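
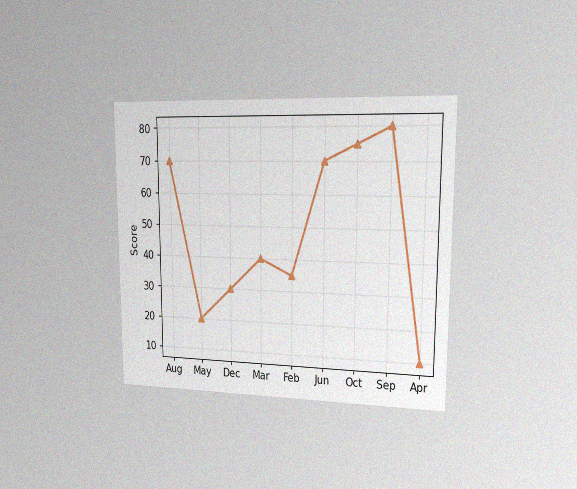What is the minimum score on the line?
The chart is viewed slightly from the right, with some photo noise. The lowest point is at Apr, and reading across to the y-axis gives 10.

10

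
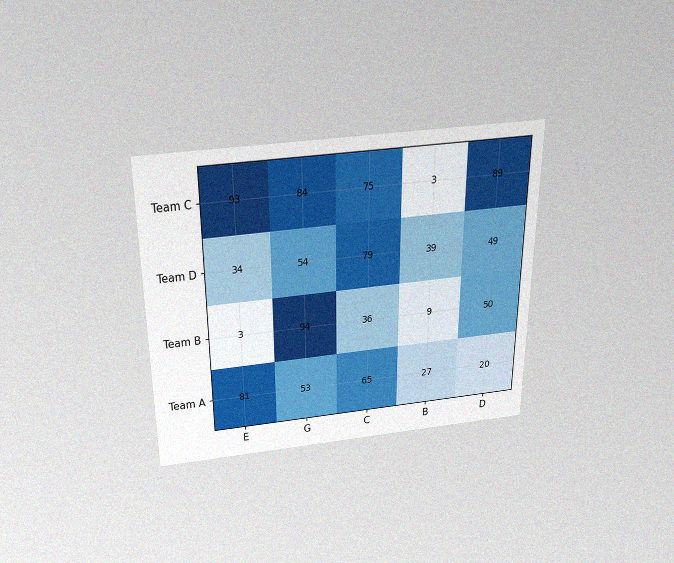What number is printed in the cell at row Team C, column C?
The chart is viewed slightly from above, with some photo noise. The (Team C, C) cell reads 75.

75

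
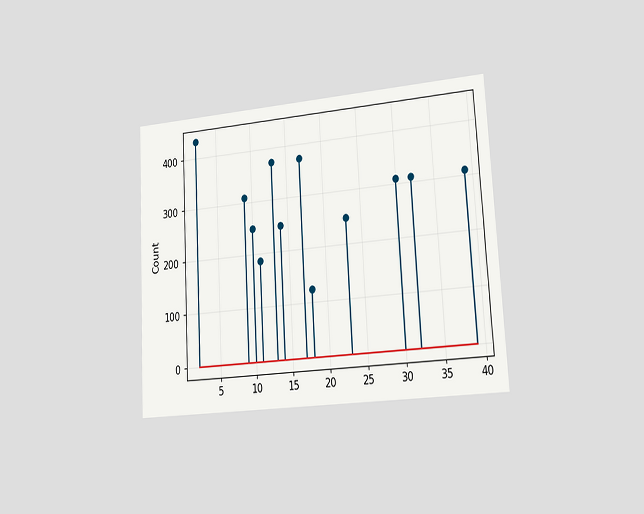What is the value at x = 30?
The chart is tilted about 3° counter-clockwise and viewed slightly from the right. The stem at x=30 reaches 310.

310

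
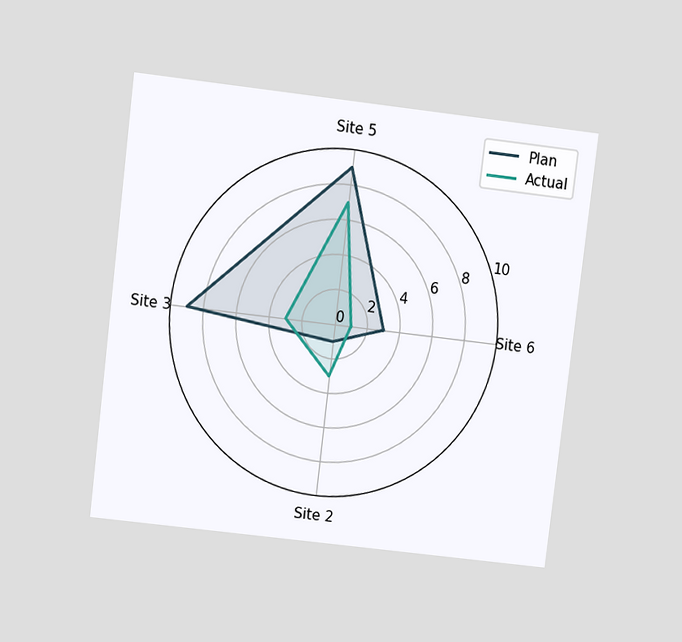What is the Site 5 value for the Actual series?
7

The chart is tilted about 7° clockwise and viewed at a slight angle. On the Site 5 axis, Actual reaches 7.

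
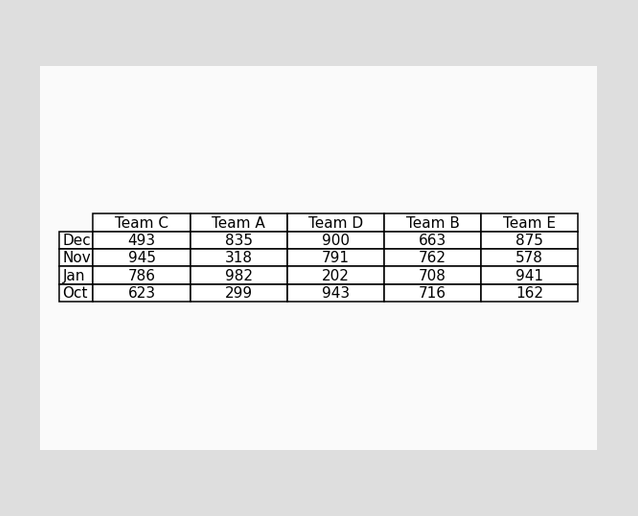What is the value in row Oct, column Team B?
The (Oct, Team B) cell reads 716.

716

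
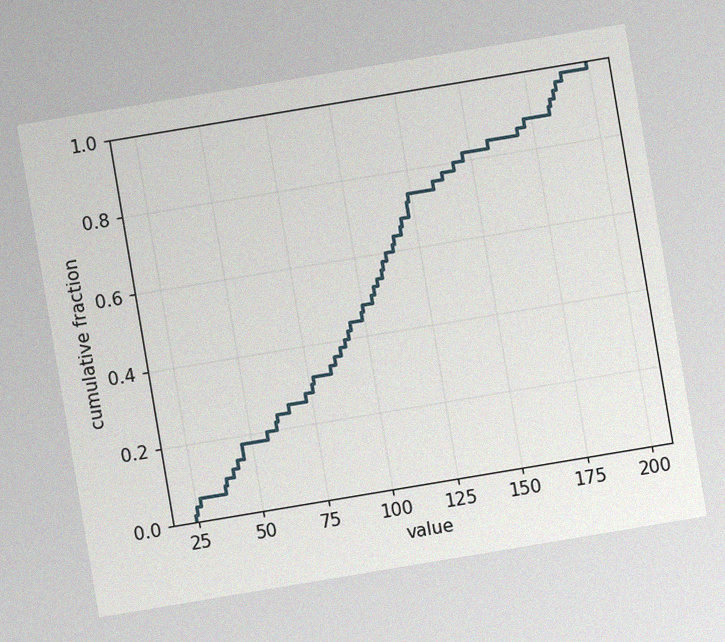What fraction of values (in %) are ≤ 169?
The chart is tilted about 9° counter-clockwise, with some photo noise. At x=169 the ECDF step is at 86%.

86%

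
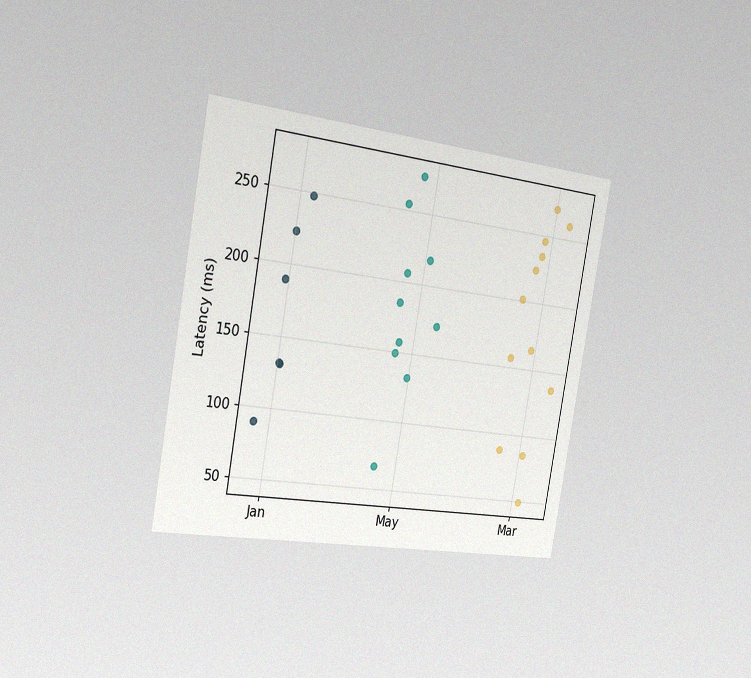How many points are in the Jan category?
The chart is tilted about 10° clockwise and viewed slightly from the left, with some photo noise. Counting the markers in the Jan column gives 6.

6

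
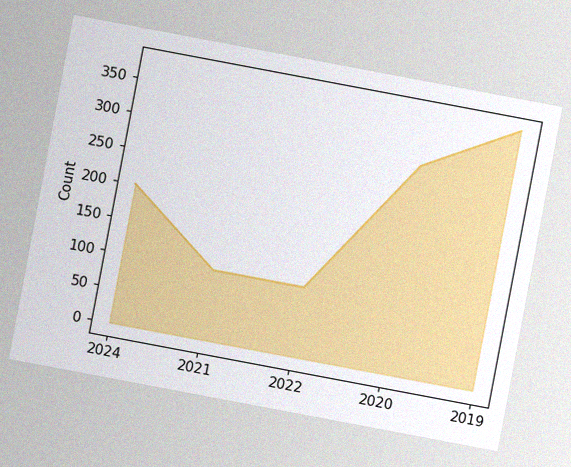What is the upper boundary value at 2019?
375

The chart is tilted about 11° clockwise, with some photo noise. At 2019 the upper boundary is at 375.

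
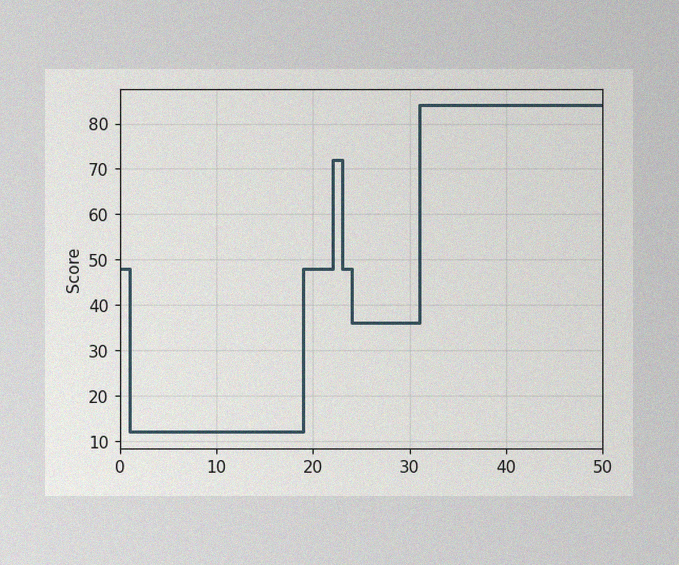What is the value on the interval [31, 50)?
The image has some photo noise and uneven lighting. On [31, 50) the step sits at 84.

84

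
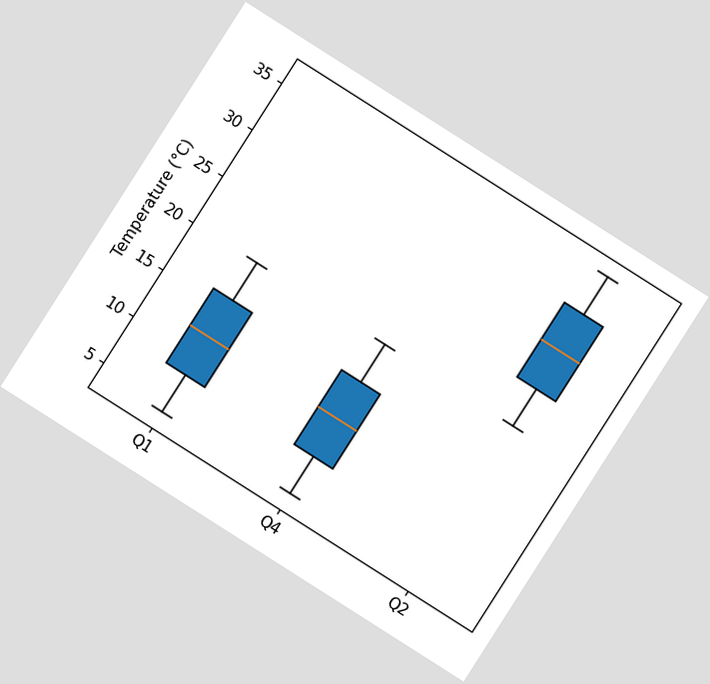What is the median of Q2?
28°C

The chart is tilted about 33° clockwise. The median line in the Q2 box sits at 28°C.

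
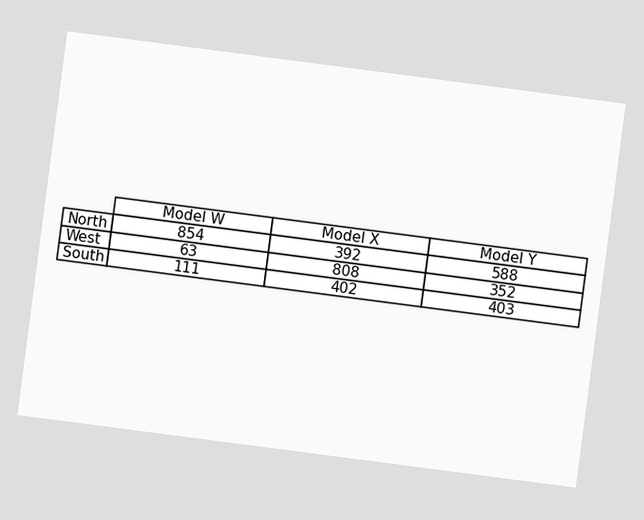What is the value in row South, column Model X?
The chart is tilted about 7° clockwise. The (South, Model X) cell reads 402.

402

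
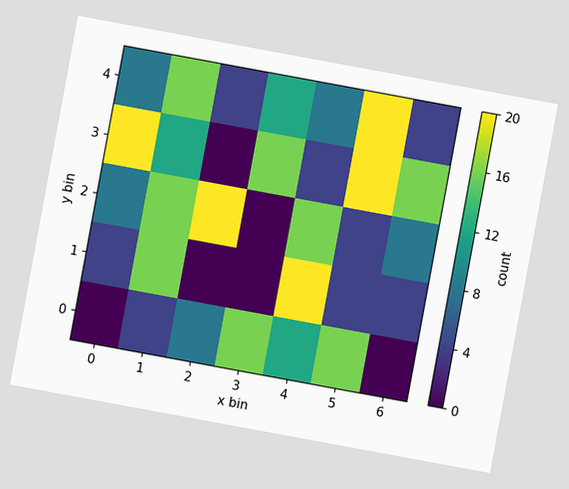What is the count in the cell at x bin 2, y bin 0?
8

The chart is tilted about 10° clockwise. Matching the cell (2, 0) against the colorbar gives 8.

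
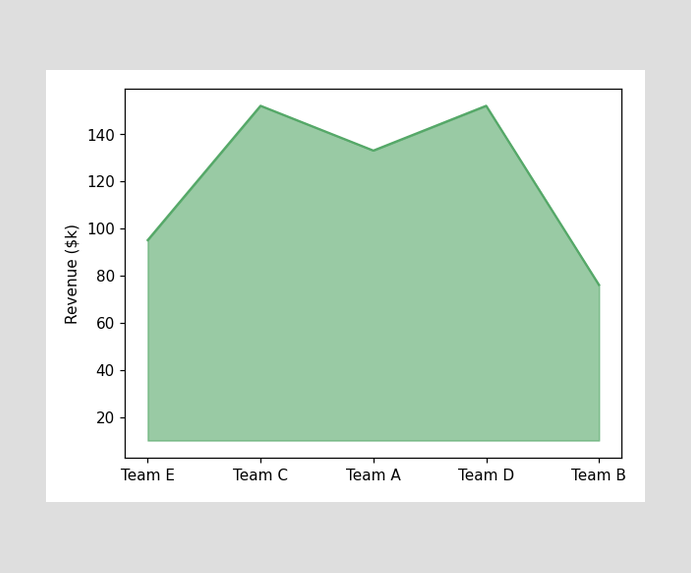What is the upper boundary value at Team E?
At Team E the upper boundary is at $95k.

$95k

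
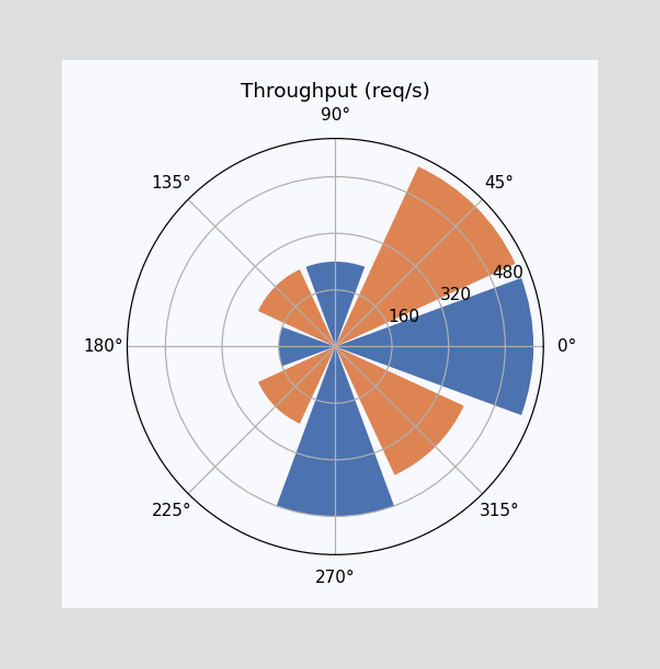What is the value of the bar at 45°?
560req/s

The bar at 45° reaches 560req/s on the radial axis.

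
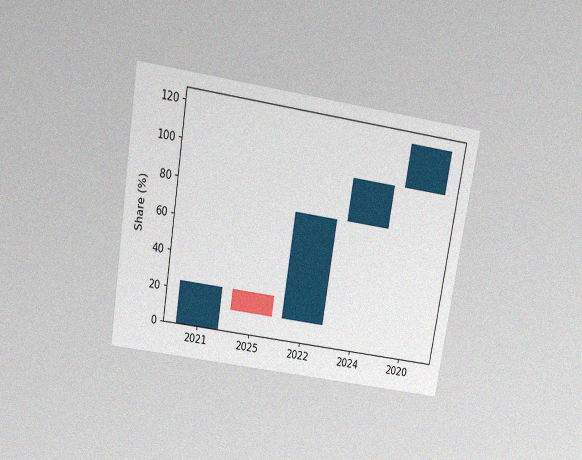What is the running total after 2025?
12%

The chart is tilted about 9° clockwise and viewed slightly from above, with some photo noise. After 2025 the running total reaches 12%.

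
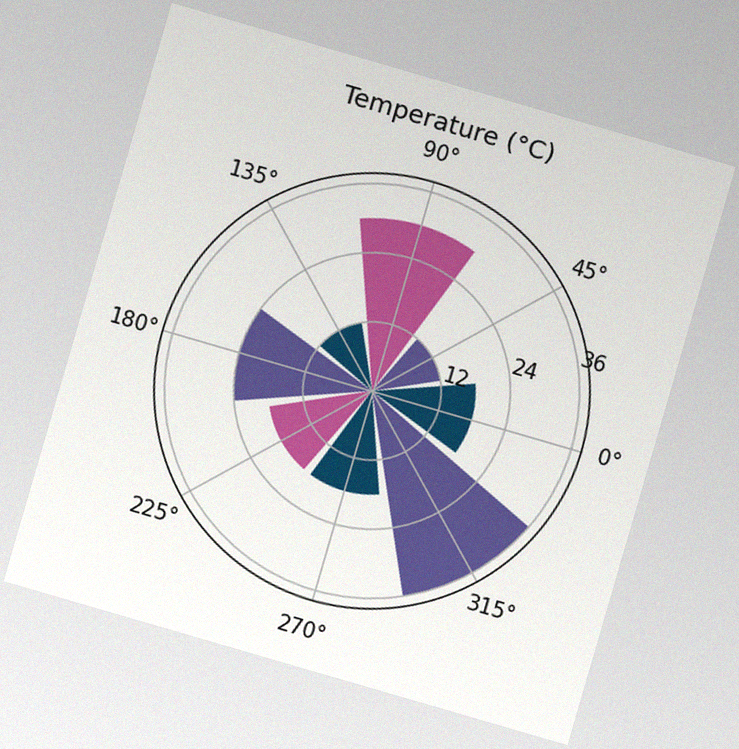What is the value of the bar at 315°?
The chart is tilted about 16° clockwise, with some photo noise. The bar at 315° reaches 36°C on the radial axis.

36°C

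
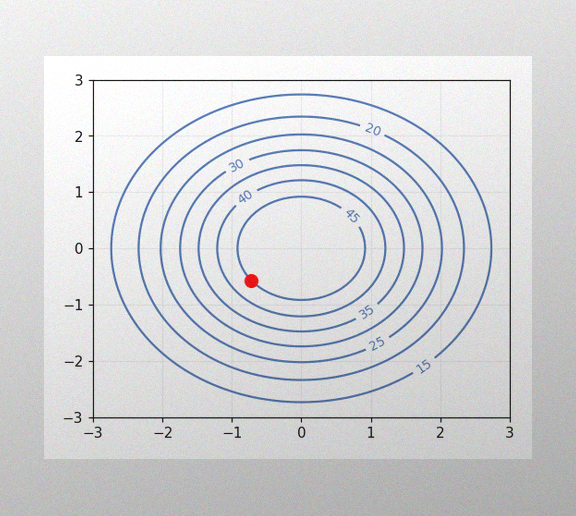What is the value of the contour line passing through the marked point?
45

The image has some photo noise and uneven lighting. The marked point sits on the contour labelled 45.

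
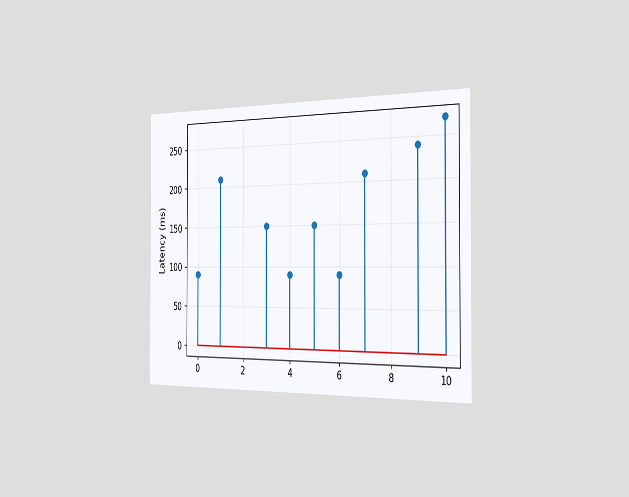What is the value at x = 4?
90ms

The chart is viewed slightly from the right. The stem at x=4 reaches 90ms.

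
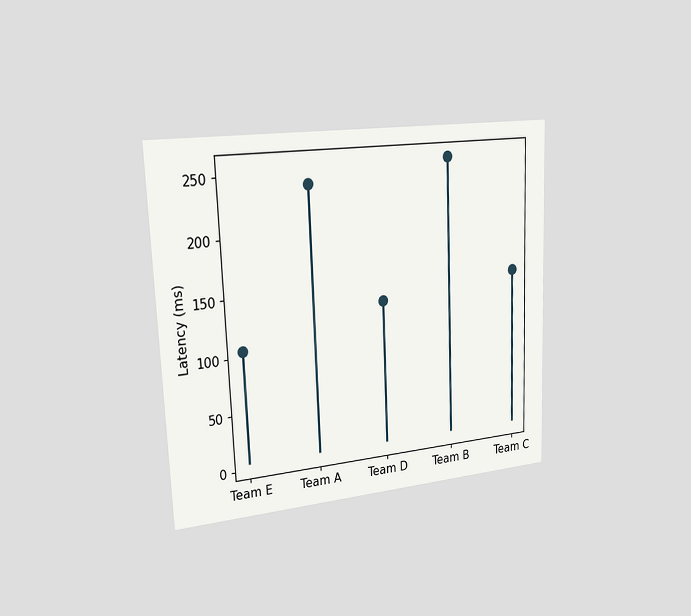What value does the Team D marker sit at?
135ms

The chart is tilted about 2° counter-clockwise and viewed slightly from the left. The Team D marker sits at 135ms.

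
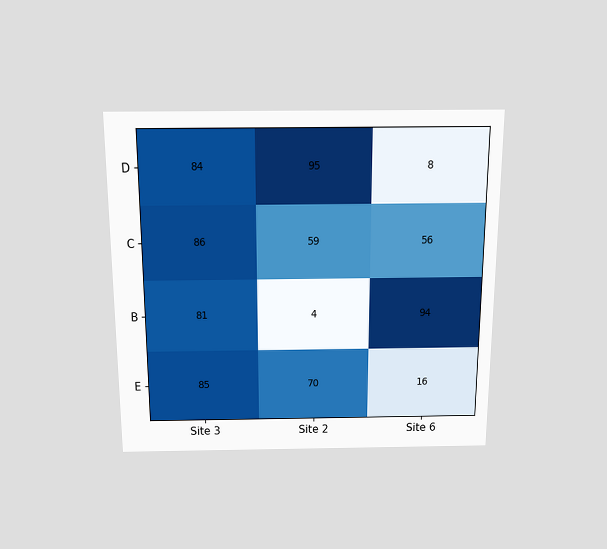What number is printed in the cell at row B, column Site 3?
81

The chart is viewed slightly from above. The (B, Site 3) cell reads 81.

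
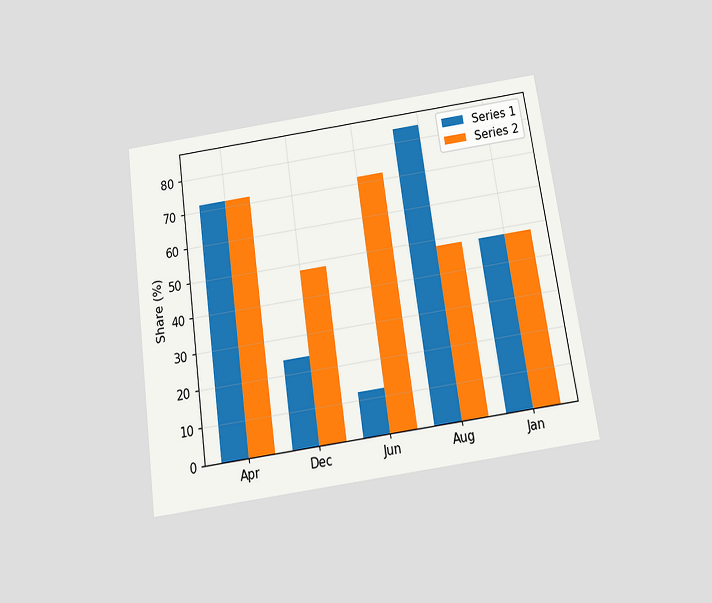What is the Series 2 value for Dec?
The chart is tilted about 8° counter-clockwise and viewed slightly from below. The Series 2 bar at Dec reaches 48% on the y-axis.

48%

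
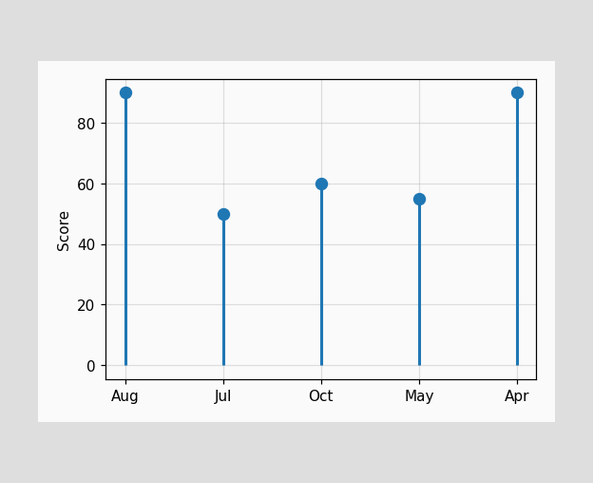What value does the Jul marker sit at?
50

The Jul marker sits at 50.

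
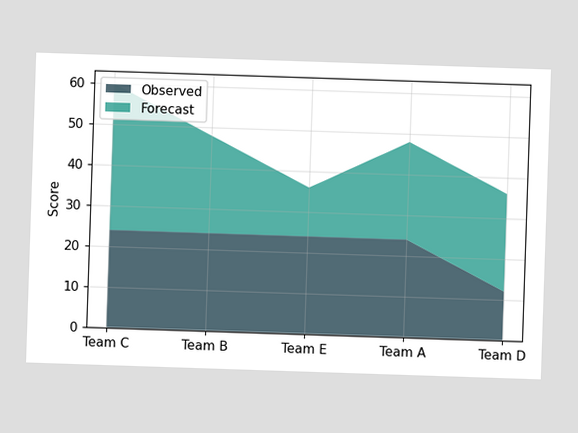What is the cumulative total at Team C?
60

The stacked total at Team C reaches 60.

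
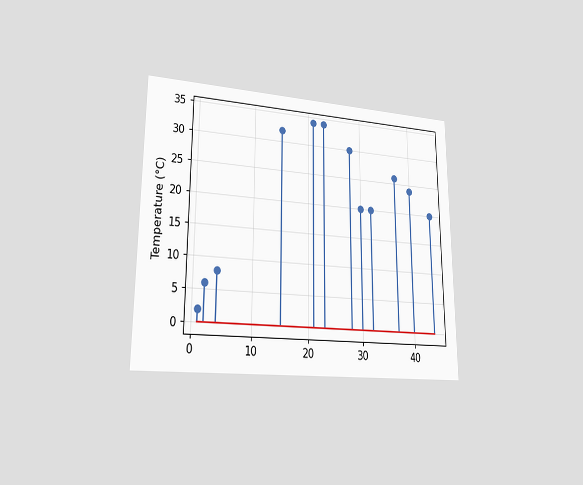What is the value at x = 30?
The chart is viewed at a slight angle. The stem at x=30 reaches 20°C.

20°C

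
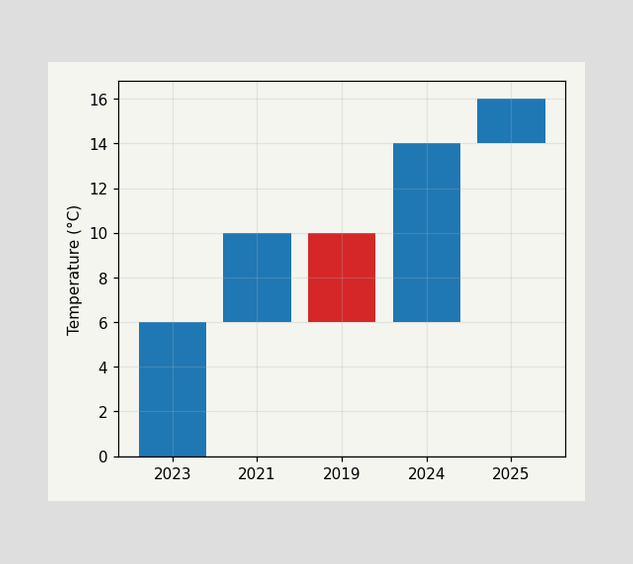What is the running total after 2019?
After 2019 the running total reaches 6°C.

6°C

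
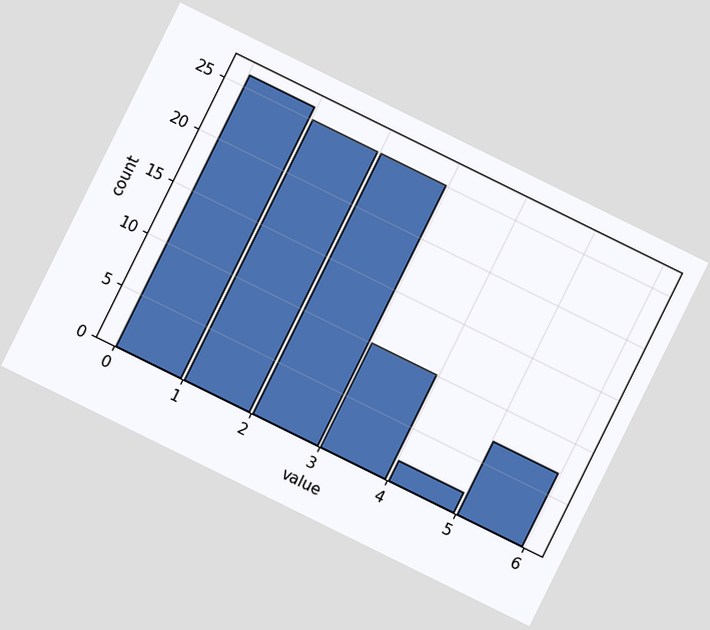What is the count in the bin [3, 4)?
10

The chart is tilted about 26° clockwise. The [3, 4) bin has height 10.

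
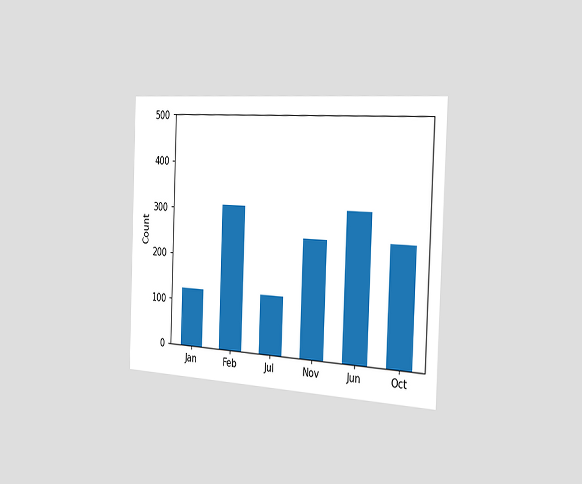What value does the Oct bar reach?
The chart is tilted about 2° clockwise and viewed slightly from the right. Reading along the chart's y-axis, the Oct bar reaches 248.

248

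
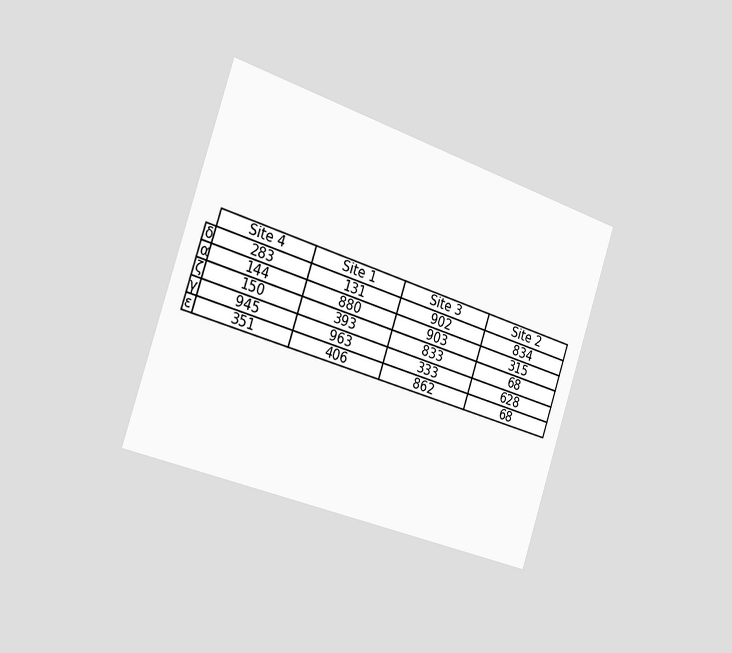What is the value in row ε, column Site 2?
The chart is tilted about 18° clockwise and viewed slightly from the left. The (ε, Site 2) cell reads 68.

68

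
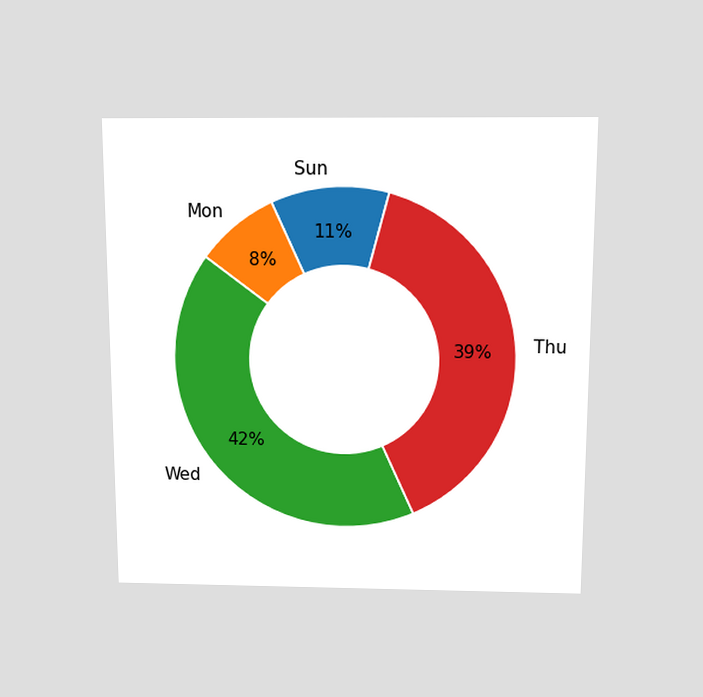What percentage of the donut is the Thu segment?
39%

The chart is viewed slightly from above. The Thu segment takes up 39% of the ring.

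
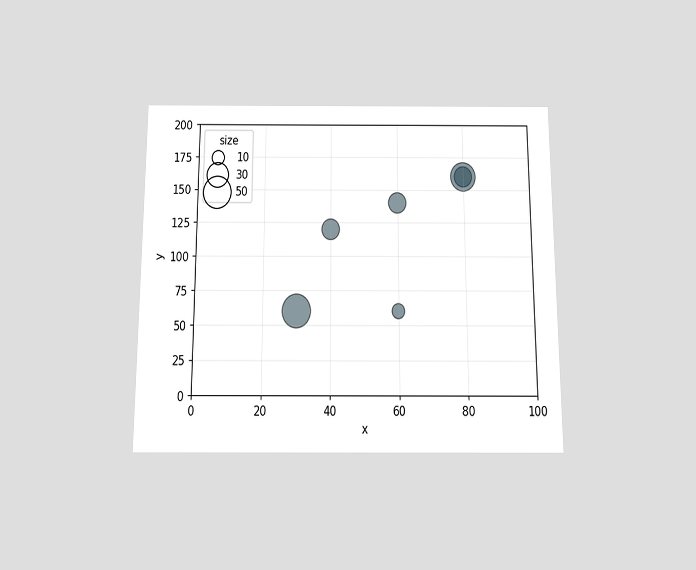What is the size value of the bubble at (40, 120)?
20

The chart is viewed slightly from below. Matching the bubble at (40, 120) against the size legend gives 20.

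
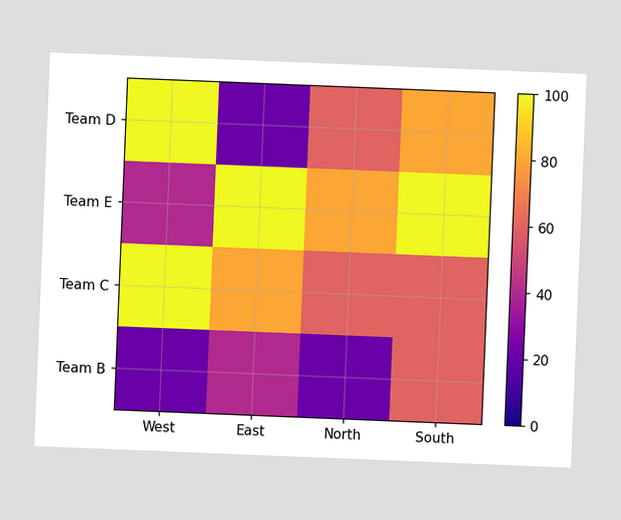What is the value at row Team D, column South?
The chart is tilted about 2° clockwise. Matching cell (Team D, South) against the colorbar gives 80.

80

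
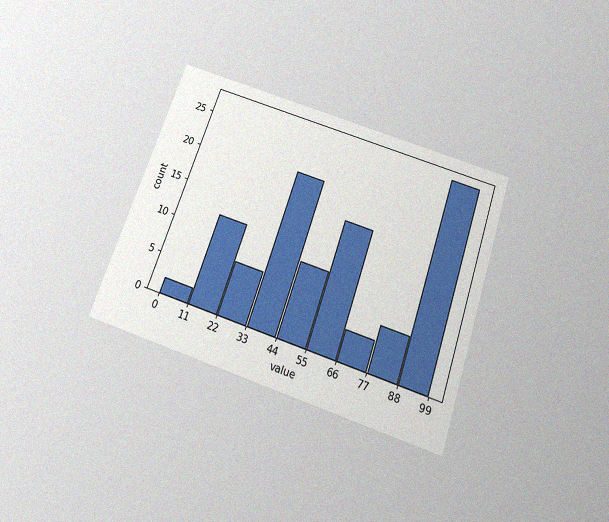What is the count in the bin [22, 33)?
7

The chart is tilted about 19° clockwise and viewed slightly from below, with some photo noise. The [22, 33) bin has height 7.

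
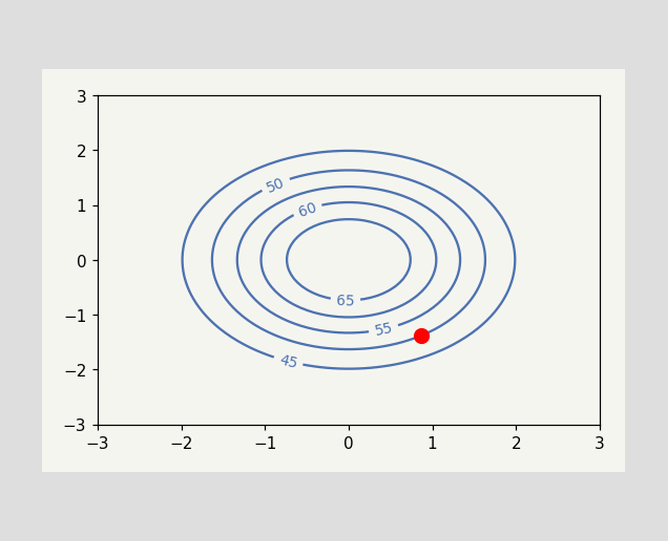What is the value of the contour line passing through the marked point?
50

The marked point sits on the contour labelled 50.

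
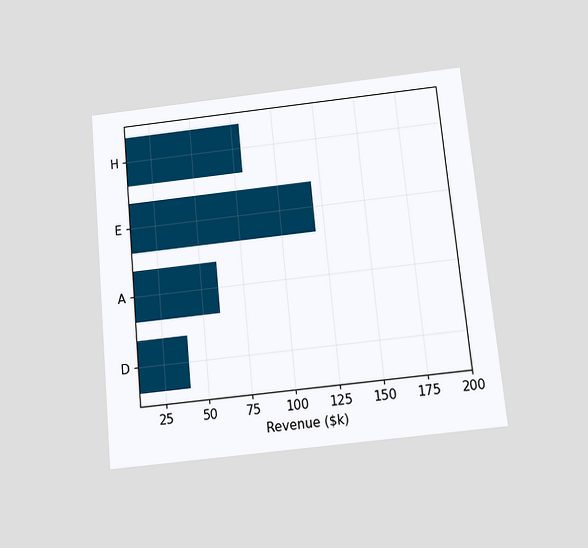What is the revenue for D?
$40k

The chart is tilted about 6° counter-clockwise and viewed slightly from below. Reading along the chart's x-axis, the D bar reaches $40k.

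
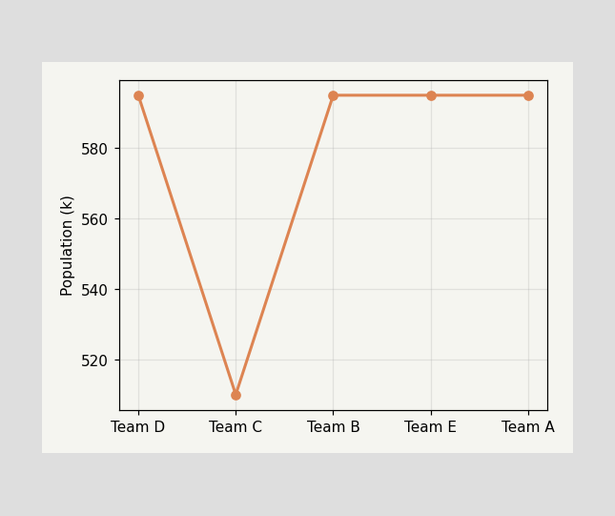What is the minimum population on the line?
510k

The lowest point is at Team C, and reading across to the y-axis gives 510k.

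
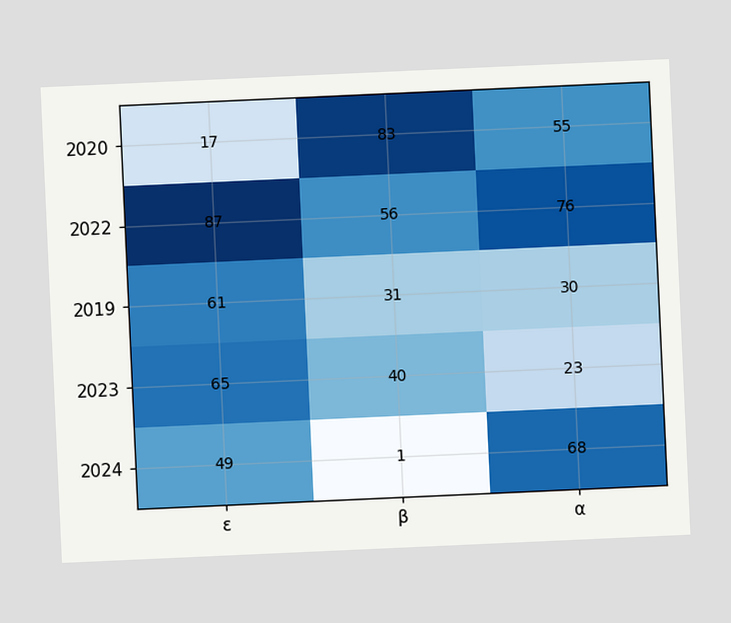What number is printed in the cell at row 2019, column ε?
The chart is tilted about 3° counter-clockwise. The (2019, ε) cell reads 61.

61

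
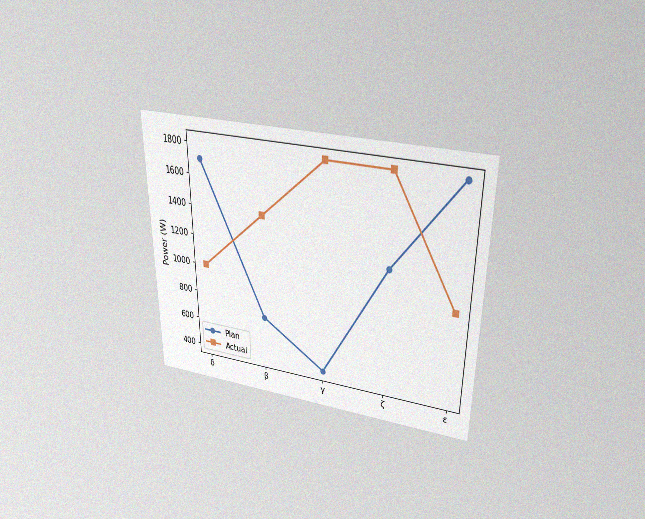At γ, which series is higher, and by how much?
Actual, by 1400W

The chart is viewed slightly from above, with some photo noise. At γ, Actual sits above the other line by 1400W.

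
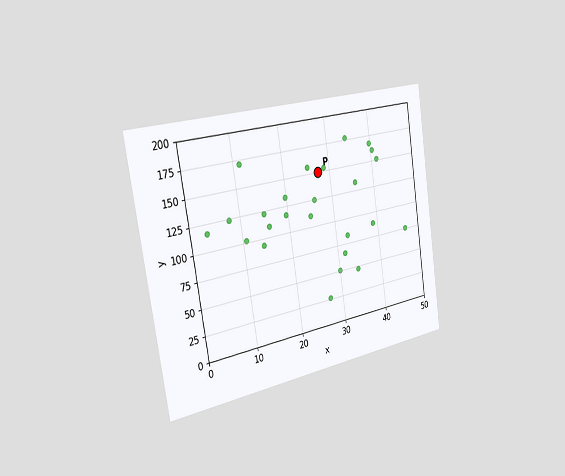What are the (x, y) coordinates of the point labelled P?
(27.5, 150)

The chart is tilted about 9° counter-clockwise and viewed slightly from the left. Following the gridlines from P to each axis, P sits at (27.5, 150).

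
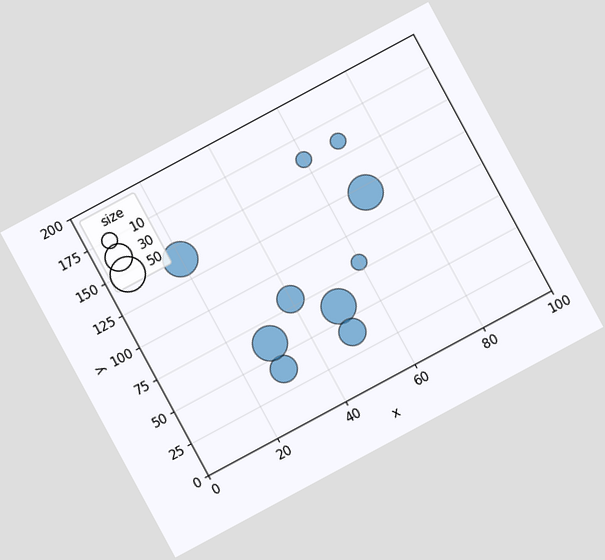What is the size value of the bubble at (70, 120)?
The chart is tilted about 28° counter-clockwise. Matching the bubble at (70, 120) against the size legend gives 50.

50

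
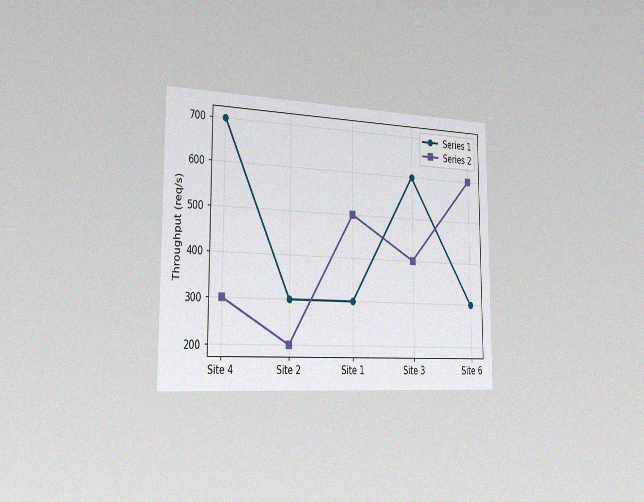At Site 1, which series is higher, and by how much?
Series 2, by 200req/s

The chart is viewed slightly from the left, with some photo noise. At Site 1, Series 2 sits above the other line by 200req/s.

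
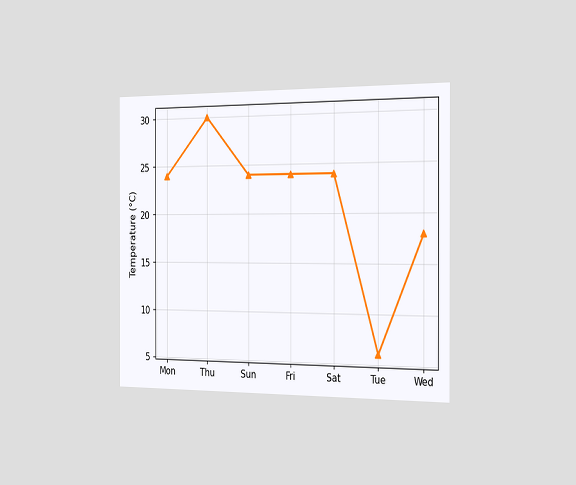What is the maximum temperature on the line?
30°C

The chart is viewed slightly from the right. The highest point is at Thu, and reading across to the y-axis gives 30°C.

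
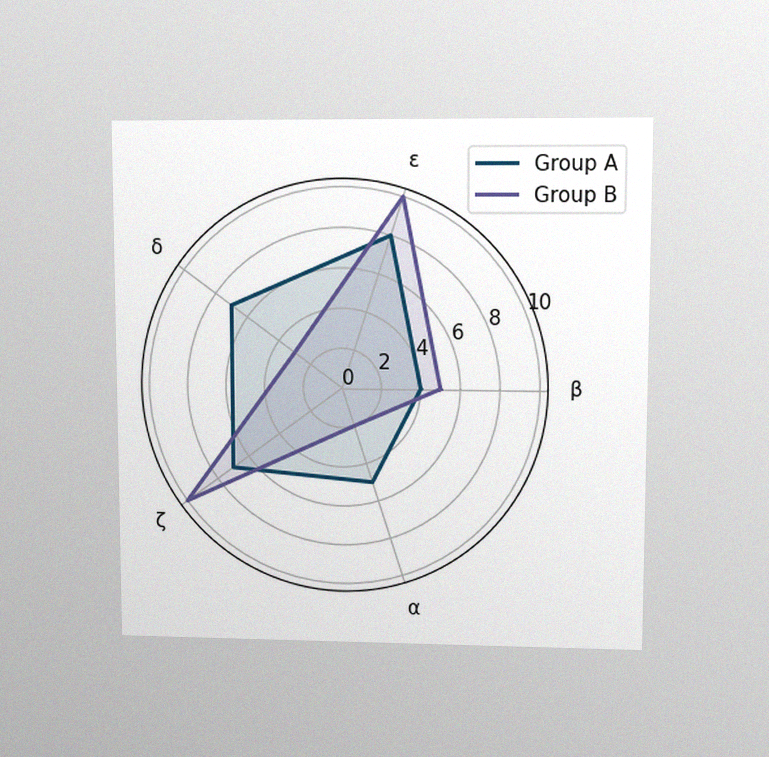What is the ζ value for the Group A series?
The chart is viewed at a slight angle, with some photo noise. On the ζ axis, Group A reaches 7.

7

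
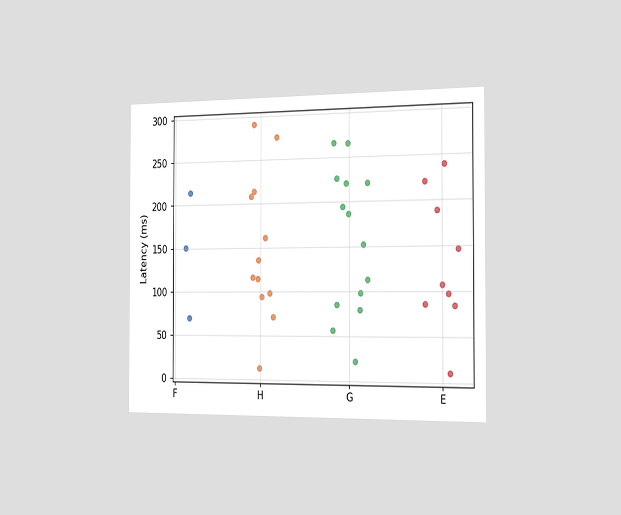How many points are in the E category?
The chart is viewed slightly from the right. Counting the markers in the E column gives 9.

9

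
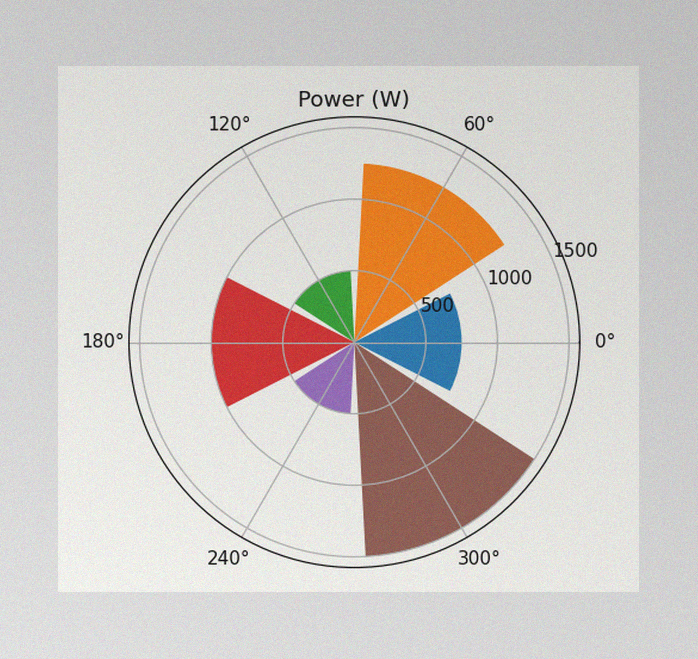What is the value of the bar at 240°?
500W

The image has some photo noise and uneven lighting. The bar at 240° reaches 500W on the radial axis.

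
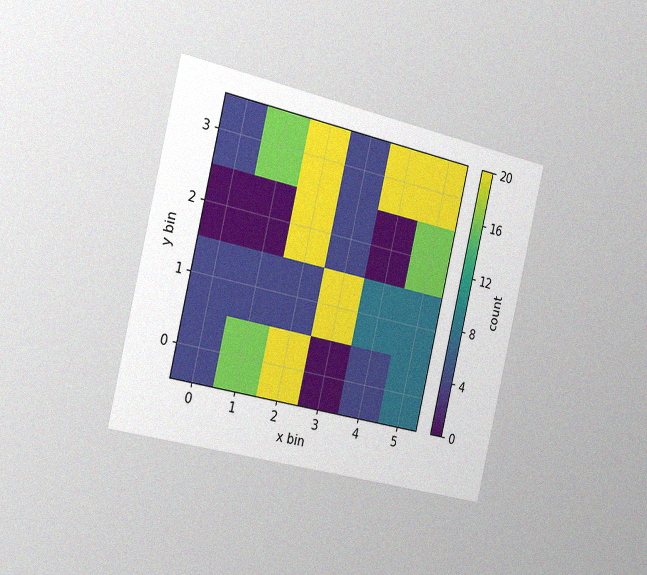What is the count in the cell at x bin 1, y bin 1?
4

The chart is tilted about 13° clockwise and viewed slightly from the left, with some photo noise. Matching the cell (1, 1) against the colorbar gives 4.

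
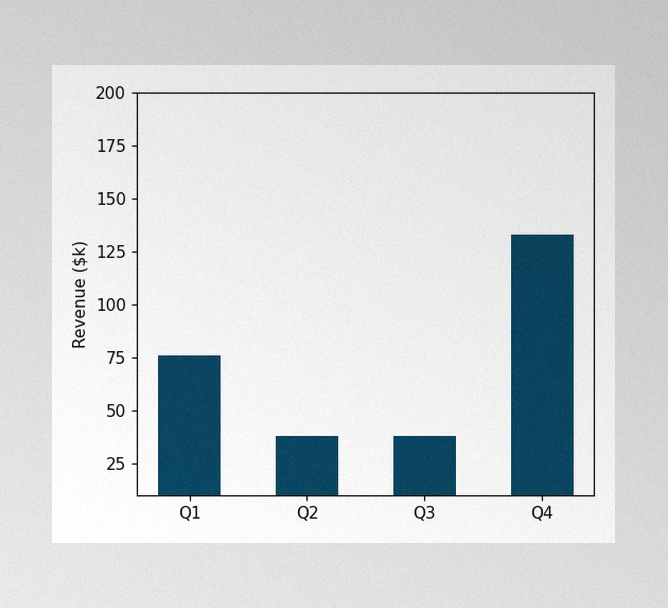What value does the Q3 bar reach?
The image has some photo noise and uneven lighting. Reading along the chart's y-axis, the Q3 bar reaches $38k.

$38k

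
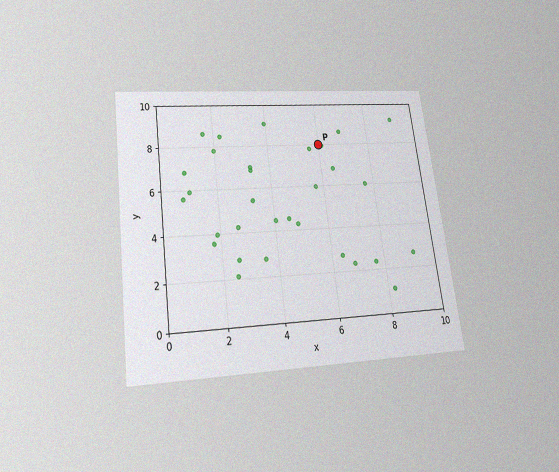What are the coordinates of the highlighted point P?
(6, 8)

The chart is tilted about 7° counter-clockwise and viewed slightly from below, with some photo noise. Following the gridlines from P to each axis, P sits at (6, 8).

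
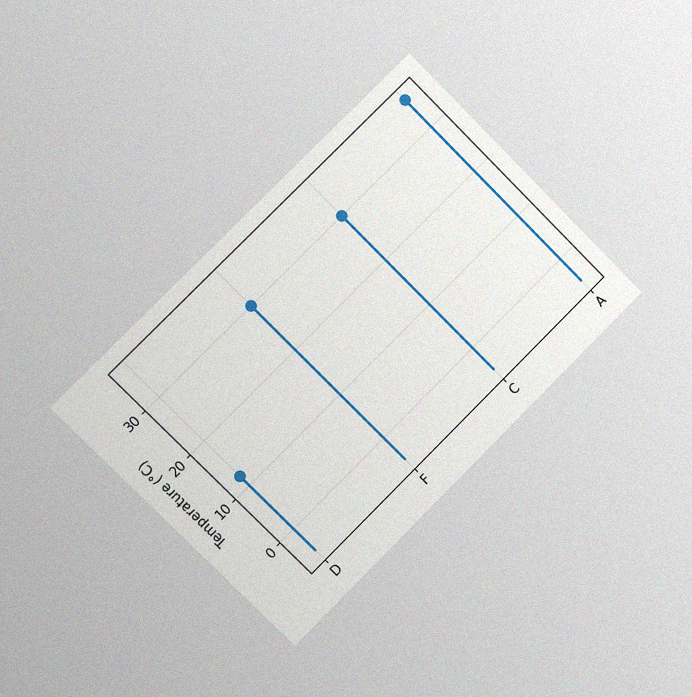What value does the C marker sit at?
The chart is tilted about 45° counter-clockwise and viewed slightly from the left, with some photo noise. The C marker sits at 30°C.

30°C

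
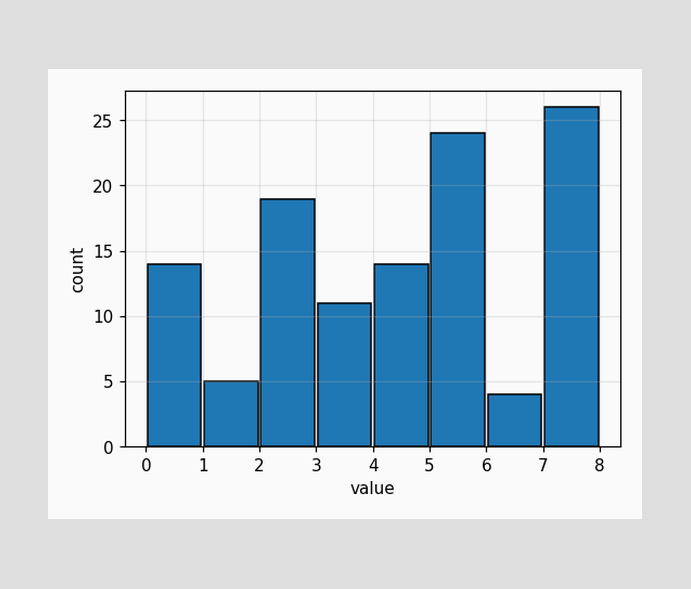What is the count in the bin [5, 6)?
24

The [5, 6) bin has height 24.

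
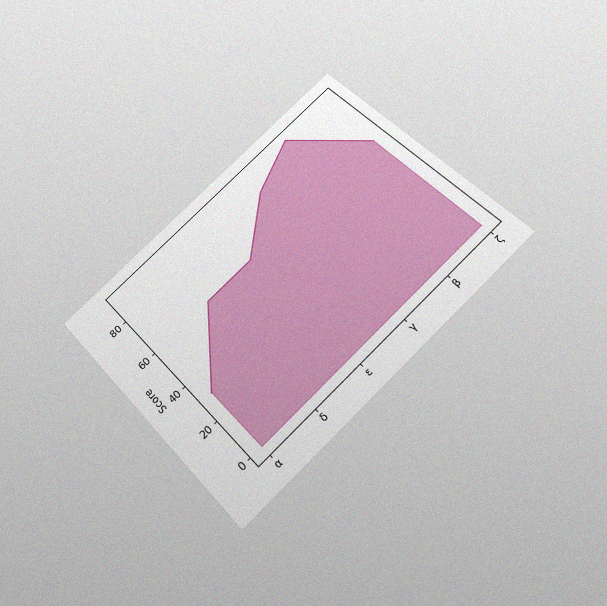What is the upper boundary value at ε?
60

The chart is tilted about 43° counter-clockwise and viewed slightly from below, with some photo noise. At ε the upper boundary is at 60.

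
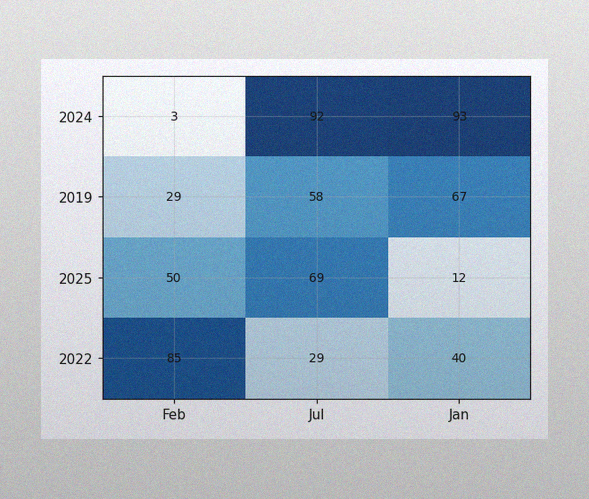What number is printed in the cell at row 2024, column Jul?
92

The image has some photo noise and uneven lighting. The (2024, Jul) cell reads 92.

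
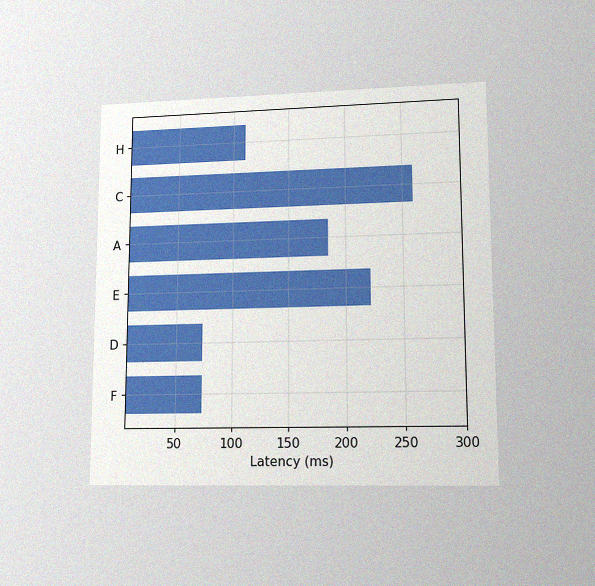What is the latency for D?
74ms

The chart is viewed at a slight angle, with some photo noise. Reading along the chart's x-axis, the D bar reaches 74ms.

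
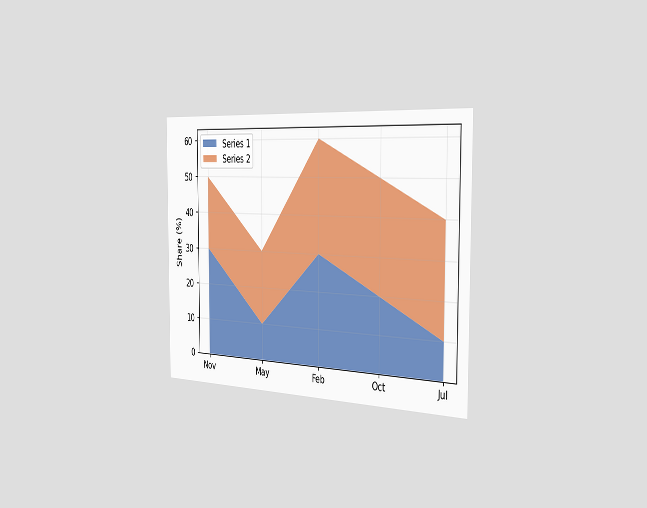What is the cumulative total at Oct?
The chart is viewed slightly from the right. The stacked total at Oct reaches 50%.

50%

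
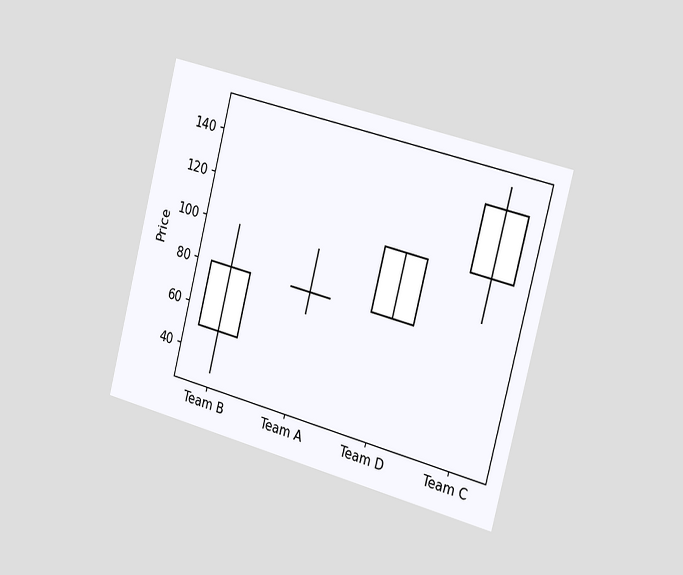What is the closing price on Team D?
110

The chart is tilted about 14° clockwise and viewed slightly from the right. The Team D candle closes at 110.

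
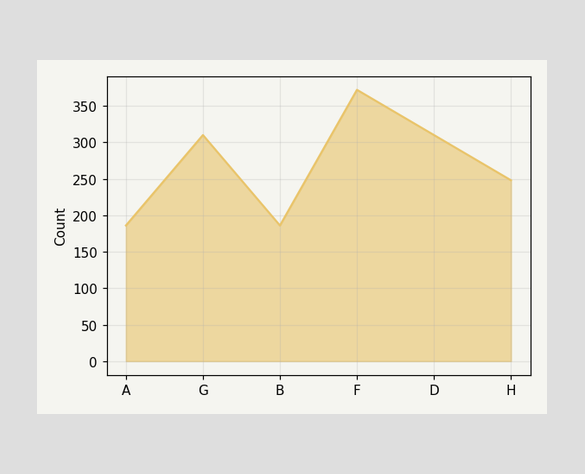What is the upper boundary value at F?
At F the upper boundary is at 372.

372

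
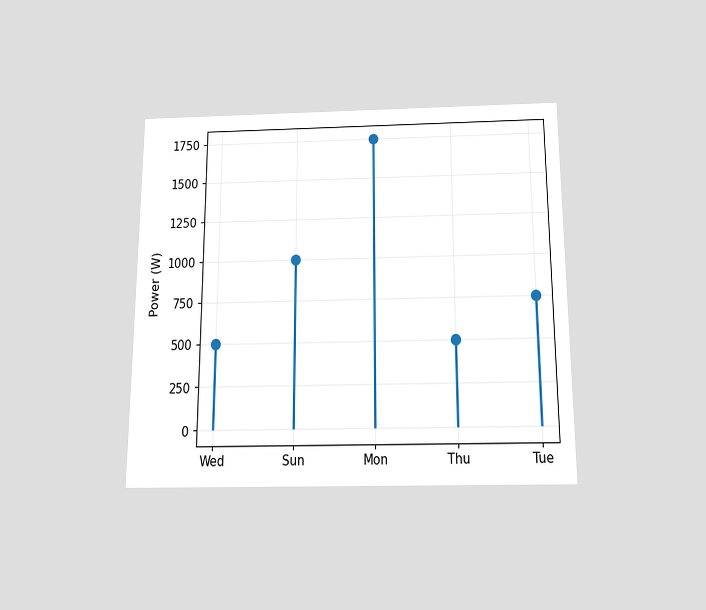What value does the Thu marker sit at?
500W

The chart is viewed slightly from below. The Thu marker sits at 500W.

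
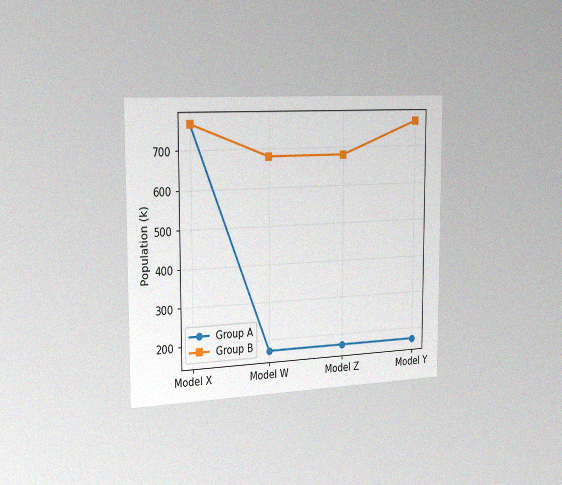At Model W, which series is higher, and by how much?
Group B, by 510k

The chart is viewed slightly from the left, with some photo noise. At Model W, Group B sits above the other line by 510k.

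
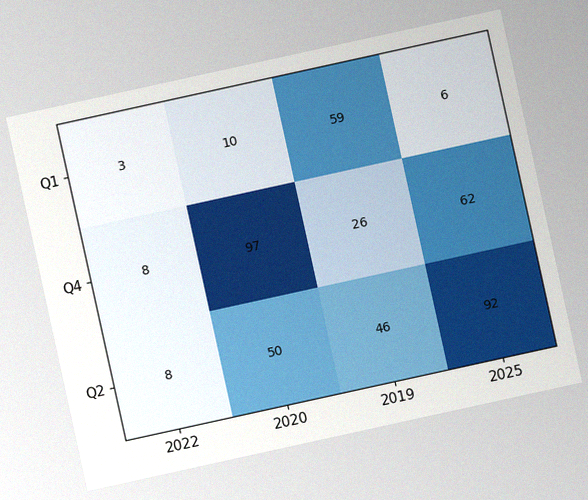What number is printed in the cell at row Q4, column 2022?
8

The chart is tilted about 12° counter-clockwise, with some photo noise. The (Q4, 2022) cell reads 8.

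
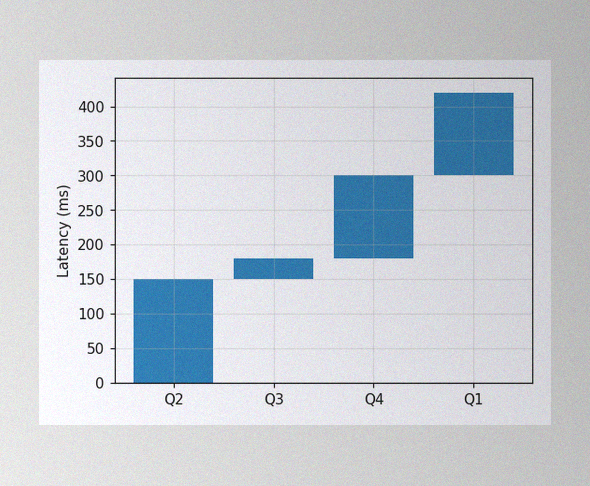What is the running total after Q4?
The image has some photo noise and uneven lighting. After Q4 the running total reaches 300ms.

300ms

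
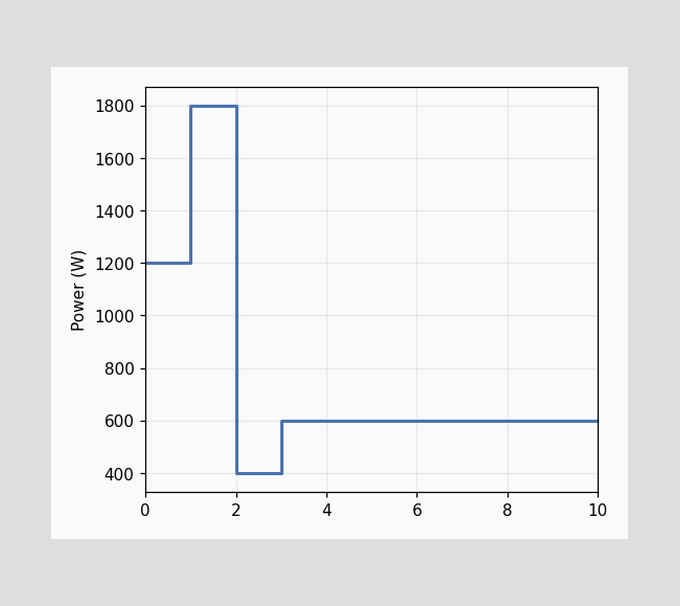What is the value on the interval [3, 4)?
On [3, 4) the step sits at 600W.

600W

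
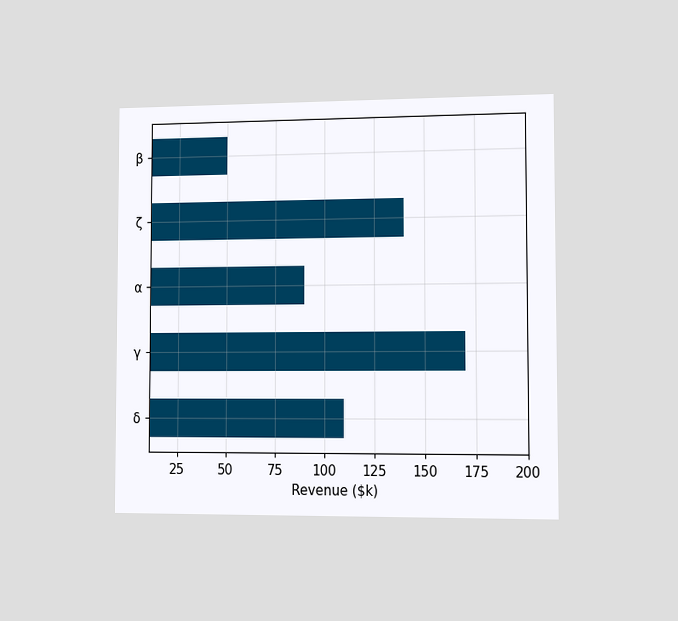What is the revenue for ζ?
The chart is viewed slightly from the right. Reading along the chart's x-axis, the ζ bar reaches $140k.

$140k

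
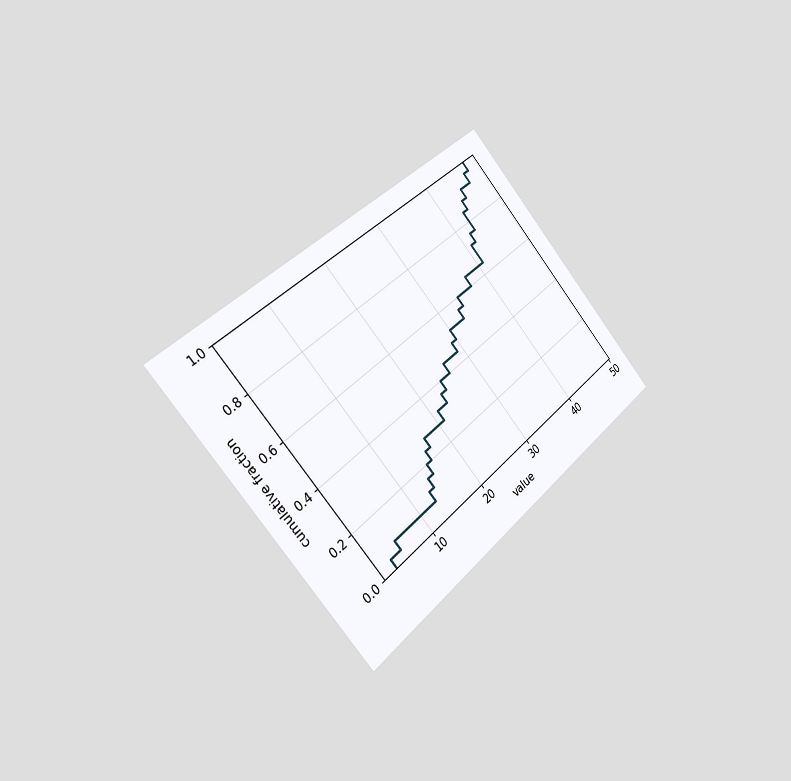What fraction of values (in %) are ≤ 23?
36%

The chart is tilted about 41° counter-clockwise and viewed slightly from the left. At x=23 the ECDF step is at 36%.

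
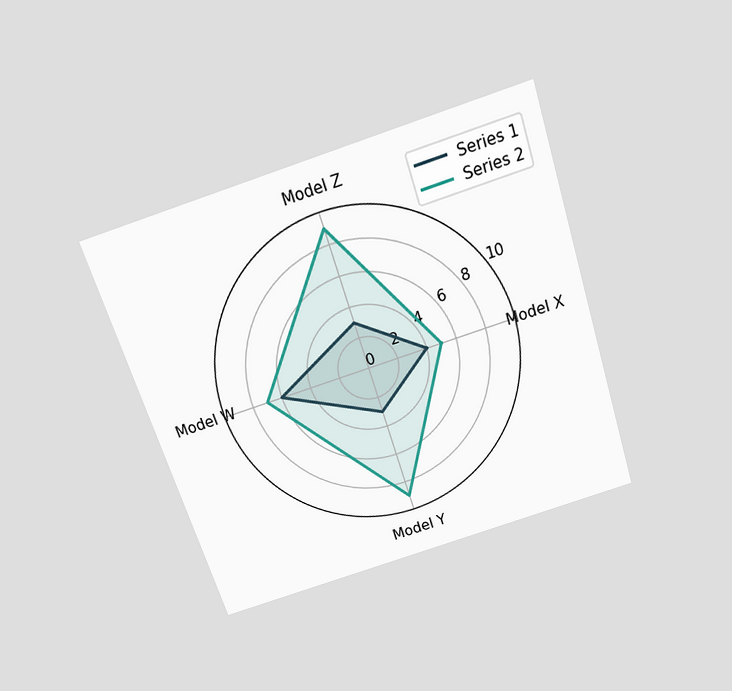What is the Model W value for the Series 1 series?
6

The chart is tilted about 18° counter-clockwise and viewed slightly from above. On the Model W axis, Series 1 reaches 6.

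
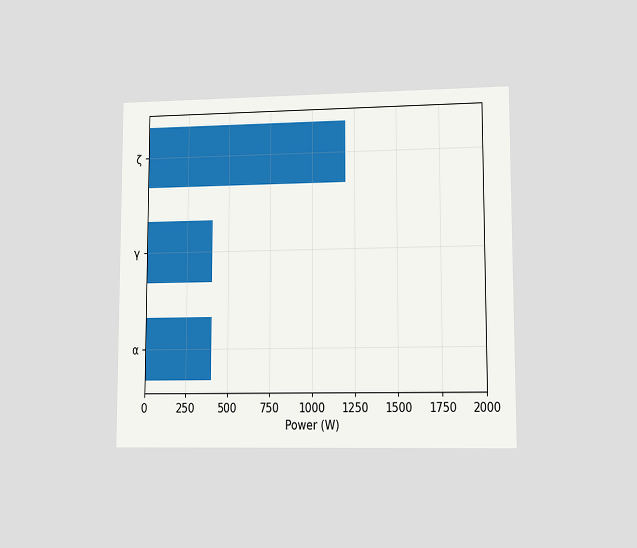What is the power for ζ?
The chart is viewed at a slight angle. Reading along the chart's x-axis, the ζ bar reaches 1200W.

1200W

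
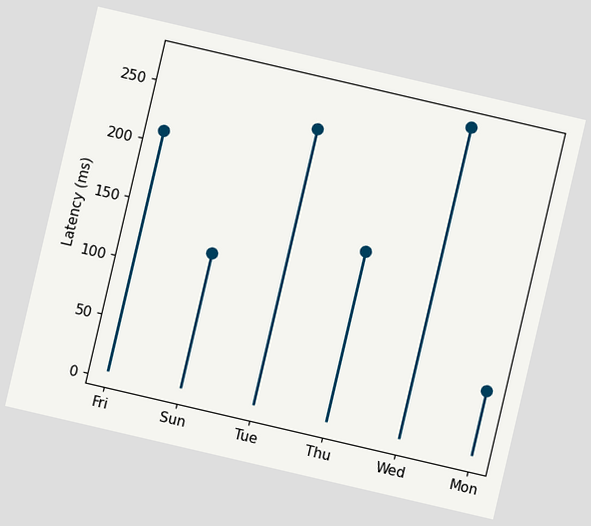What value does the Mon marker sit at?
60ms

The chart is tilted about 13° clockwise. The Mon marker sits at 60ms.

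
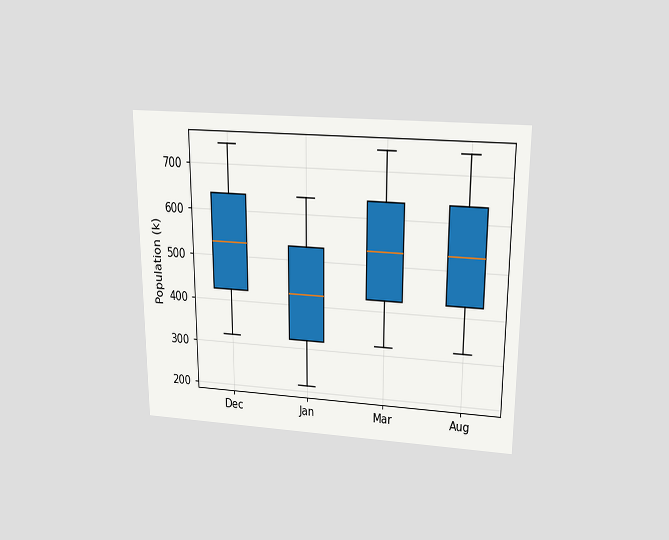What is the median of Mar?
The chart is viewed slightly from above. The median line in the Mar box sits at 530k.

530k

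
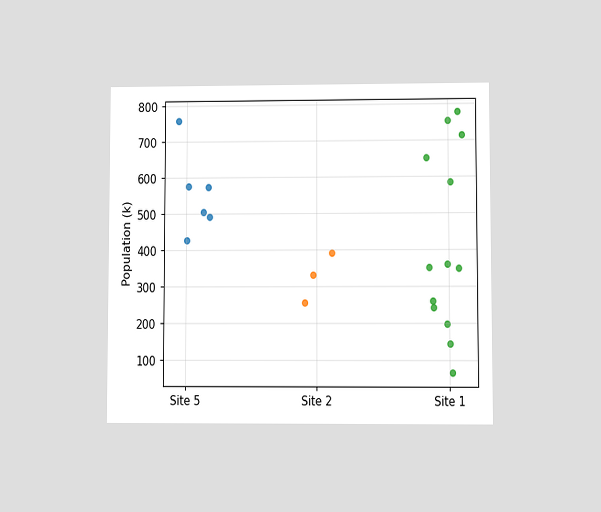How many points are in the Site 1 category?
The chart is viewed at a slight angle. Counting the markers in the Site 1 column gives 13.

13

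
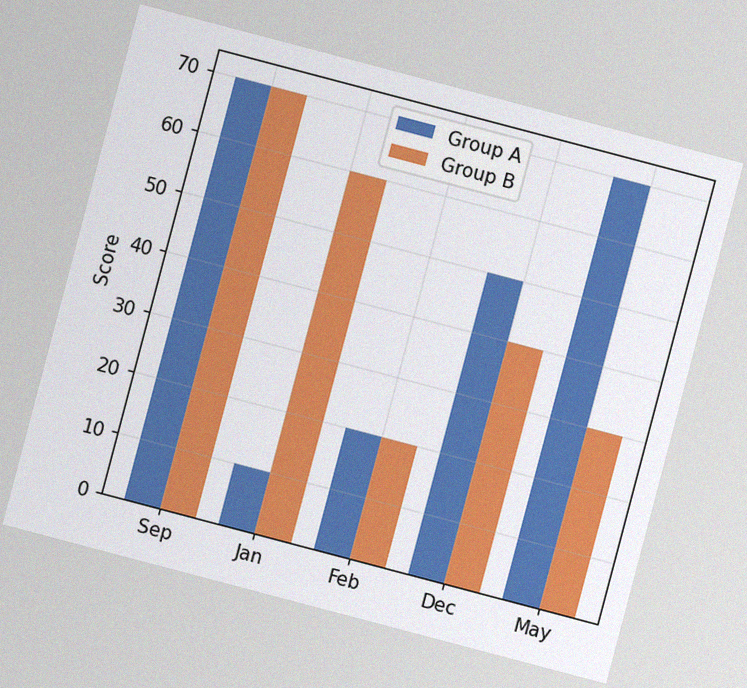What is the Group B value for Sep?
70

The chart is tilted about 15° clockwise, with some photo noise. The Group B bar at Sep reaches 70 on the y-axis.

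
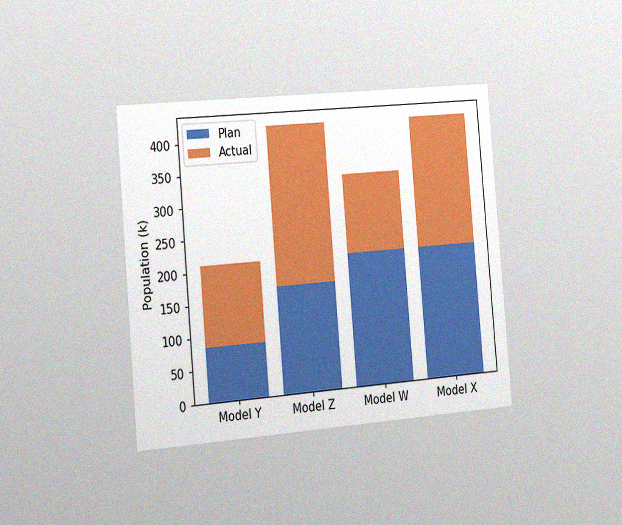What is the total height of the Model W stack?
The chart is tilted about 5° counter-clockwise and viewed slightly from the left, with some photo noise. The Model W stack's top reaches 336k on the y-axis.

336k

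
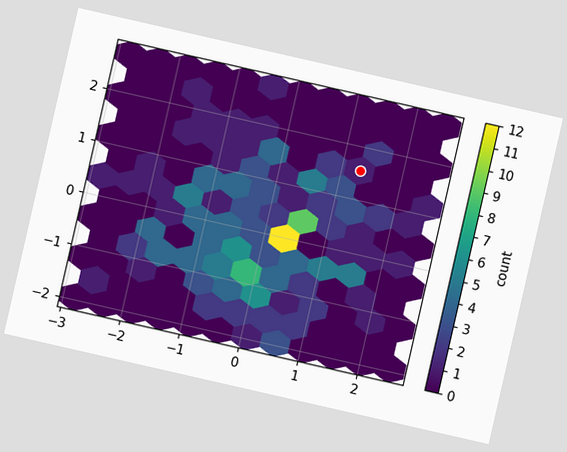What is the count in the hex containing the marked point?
1

The chart is tilted about 13° clockwise. The marked hex reads 1 on the colorbar.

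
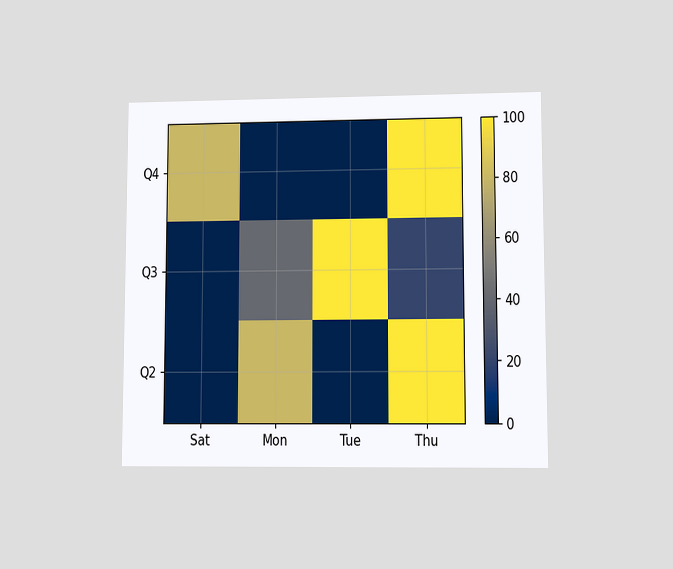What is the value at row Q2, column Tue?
0

The chart is viewed at a slight angle. Matching cell (Q2, Tue) against the colorbar gives 0.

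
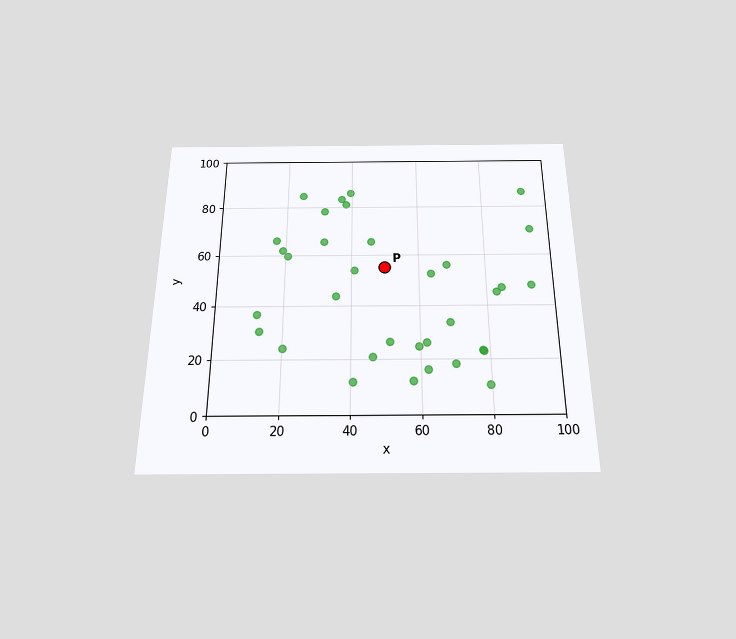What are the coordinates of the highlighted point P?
The chart is viewed slightly from below. Following the gridlines from P to each axis, P sits at (50, 55).

(50, 55)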